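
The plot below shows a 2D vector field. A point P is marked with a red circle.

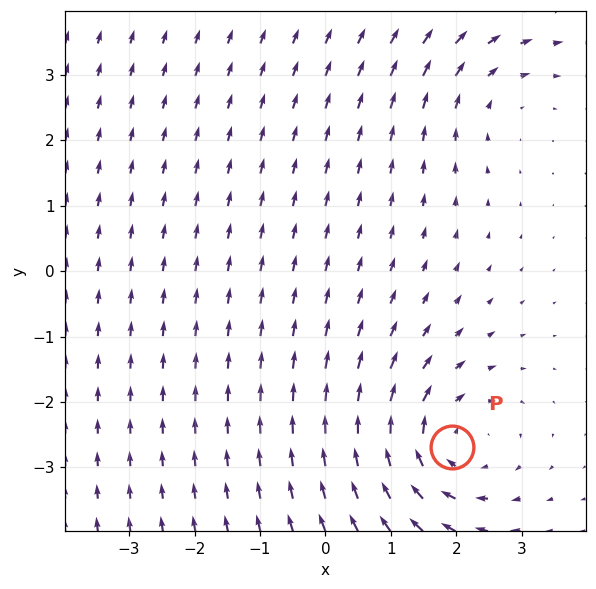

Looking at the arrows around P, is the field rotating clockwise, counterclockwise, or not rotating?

clockwise

Near P at (1.9, -2.7) the arrows circulate clockwise. The curl (z-component) there is about -4; negative curl means clockwise rotation.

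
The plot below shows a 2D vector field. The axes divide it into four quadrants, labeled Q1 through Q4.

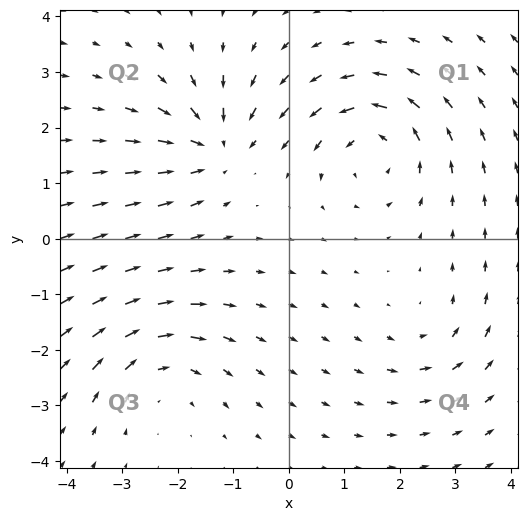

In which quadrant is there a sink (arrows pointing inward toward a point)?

The sink sits at approximately (-1.3, 1.7), which lies in quadrant Q2. The divergence there is about -5, negative as expected for a sink.

Q2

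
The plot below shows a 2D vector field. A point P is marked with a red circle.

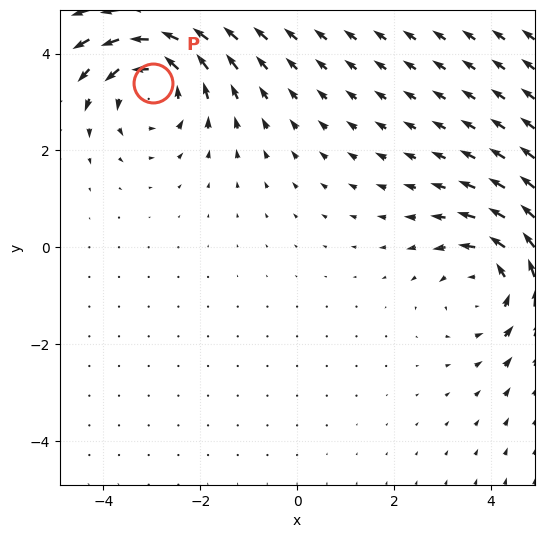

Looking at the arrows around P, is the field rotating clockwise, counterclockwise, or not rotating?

Near P at (-3.0, 3.4) the arrows circulate counterclockwise. The curl (z-component) there is about +4; positive curl means counterclockwise rotation.

counterclockwise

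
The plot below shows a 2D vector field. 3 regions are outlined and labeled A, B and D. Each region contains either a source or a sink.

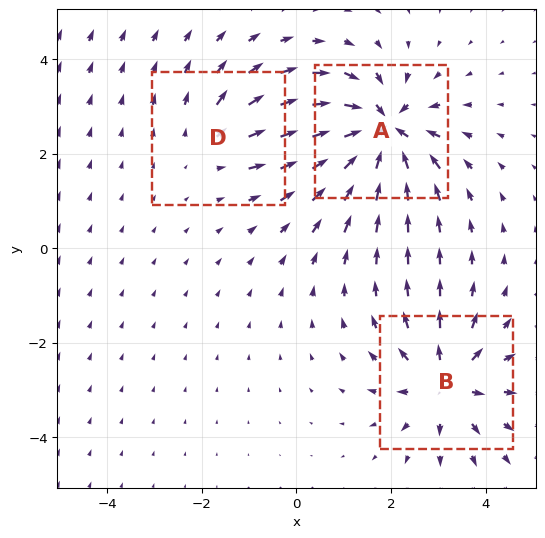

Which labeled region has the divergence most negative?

Divergence at each region's feature centre — A: about -6, B: about +4, D: about +2. Region A is most negative.

A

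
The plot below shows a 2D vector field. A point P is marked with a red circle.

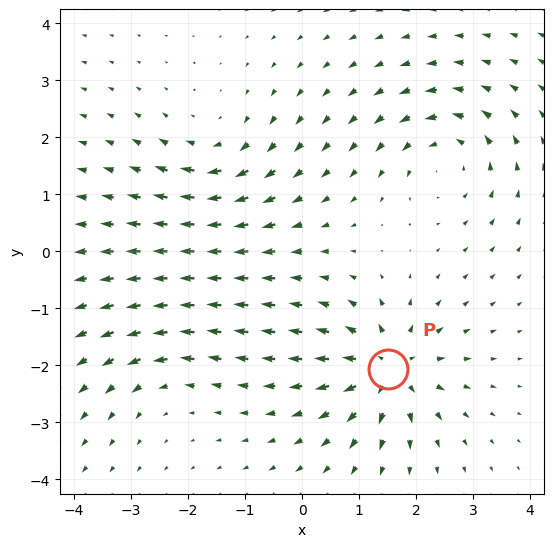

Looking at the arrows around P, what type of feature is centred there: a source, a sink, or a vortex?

At P (1.5, -2.1) the arrows spread outward. Divergence about +6, curl ≈0 — positive divergence with near-zero curl is a source.

source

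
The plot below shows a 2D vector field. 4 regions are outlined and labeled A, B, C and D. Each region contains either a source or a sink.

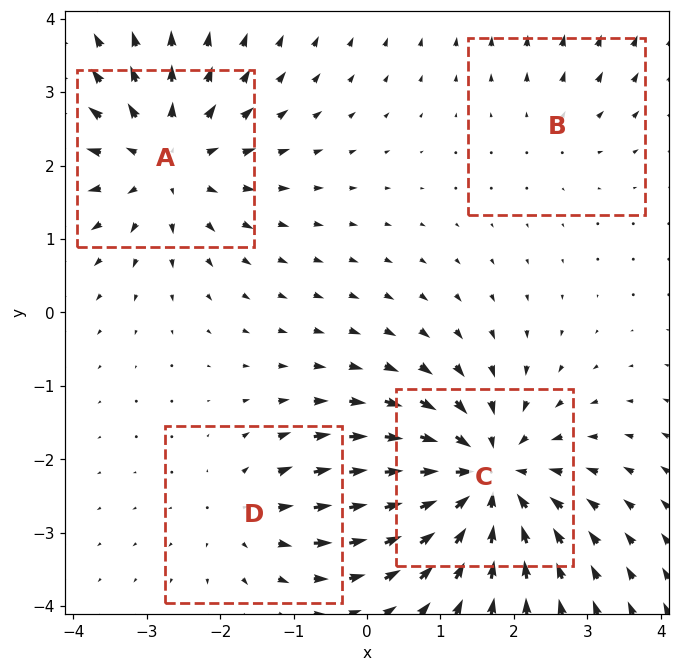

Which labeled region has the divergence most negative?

C

Divergence at each region's feature centre — A: about +5, B: about +2, C: about -7, D: about +3. Region C is most negative.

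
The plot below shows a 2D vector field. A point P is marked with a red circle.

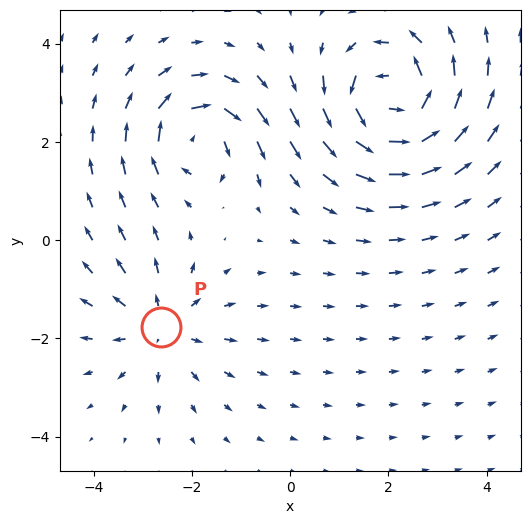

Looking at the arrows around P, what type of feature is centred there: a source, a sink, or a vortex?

source

At P (-2.6, -1.8) the arrows spread outward. Divergence about +3, curl ≈0 — positive divergence with near-zero curl is a source.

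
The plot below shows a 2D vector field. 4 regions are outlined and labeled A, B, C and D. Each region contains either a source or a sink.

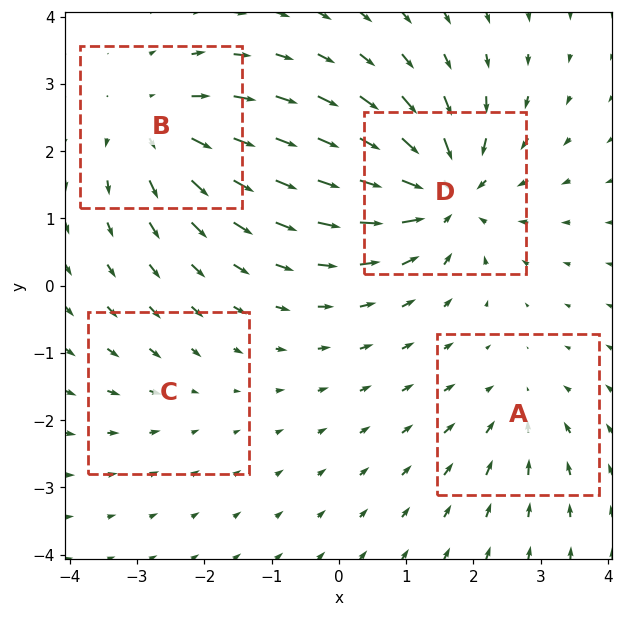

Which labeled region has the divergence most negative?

D

Divergence at each region's feature centre — A: about -4, B: about +6, C: about -2, D: about -8. Region D is most negative.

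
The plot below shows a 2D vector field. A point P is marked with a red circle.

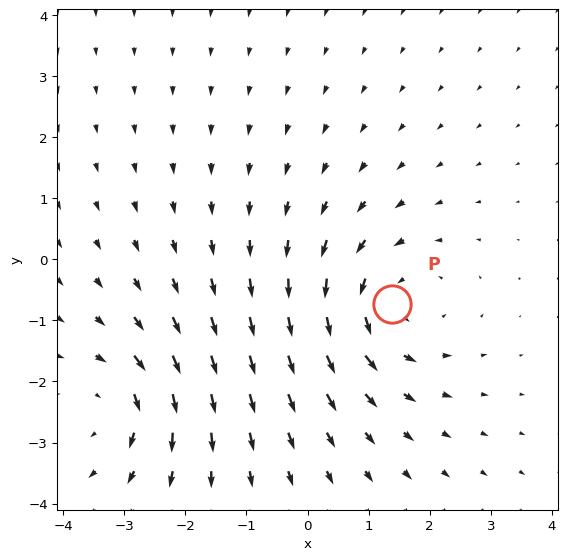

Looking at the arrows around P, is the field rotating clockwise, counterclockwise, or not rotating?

counterclockwise

Near P at (1.4, -0.7) the arrows circulate counterclockwise. The curl (z-component) there is about +4; positive curl means counterclockwise rotation.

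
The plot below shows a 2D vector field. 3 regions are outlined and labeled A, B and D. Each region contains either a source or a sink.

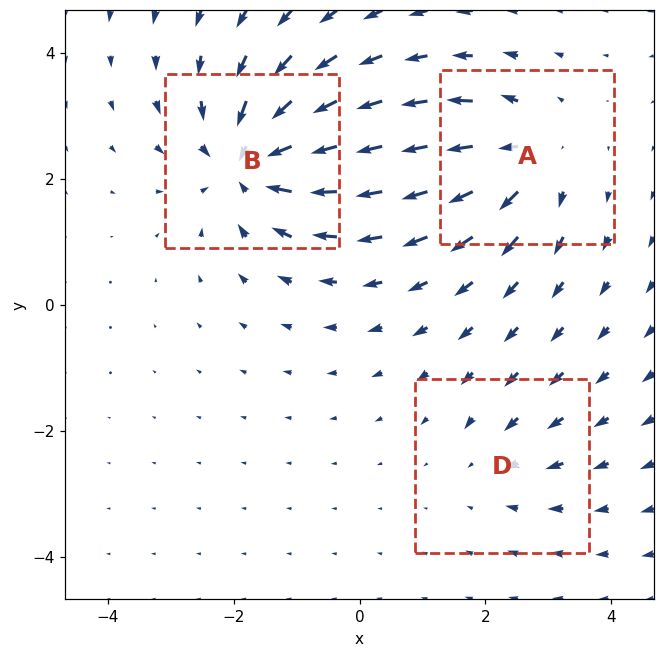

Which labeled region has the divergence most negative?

Divergence at each region's feature centre — A: about +3, B: about -5, D: about -2. Region B is most negative.

B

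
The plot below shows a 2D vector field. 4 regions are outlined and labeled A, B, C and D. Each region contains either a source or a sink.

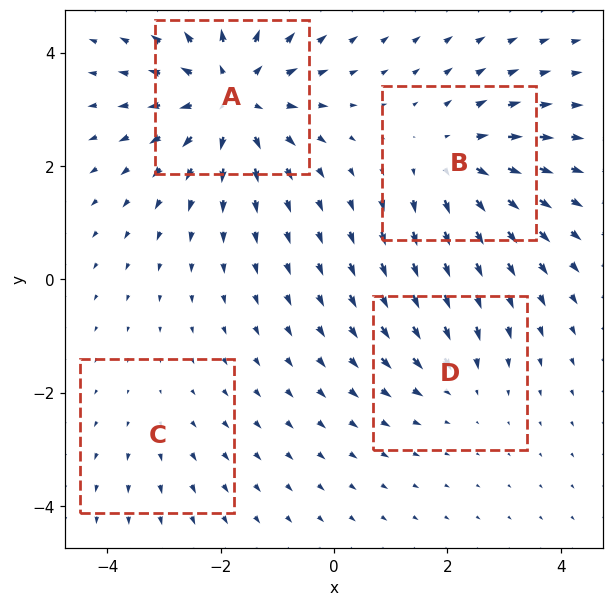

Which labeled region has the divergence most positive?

A

Divergence at each region's feature centre — A: about +7, B: about +4, C: about +2, D: about -3. Region A is most positive.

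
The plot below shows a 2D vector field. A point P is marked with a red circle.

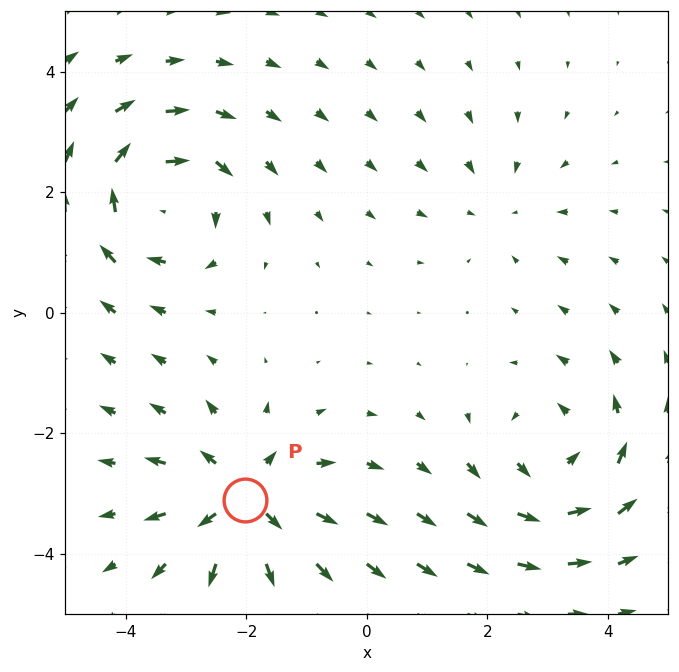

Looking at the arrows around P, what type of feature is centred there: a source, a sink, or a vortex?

At P (-2.0, -3.1) the arrows spread outward. Divergence about +6, curl ≈0 — positive divergence with near-zero curl is a source.

source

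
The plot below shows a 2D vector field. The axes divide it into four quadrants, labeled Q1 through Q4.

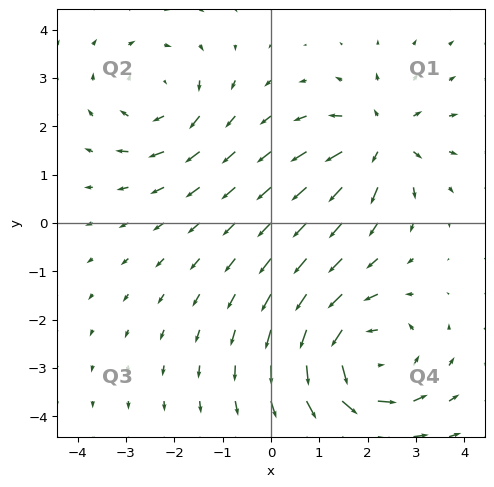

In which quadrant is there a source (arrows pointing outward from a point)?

Q1

The source sits at approximately (2.3, 1.7), which lies in quadrant Q1. The divergence there is about +3, positive as expected for a source.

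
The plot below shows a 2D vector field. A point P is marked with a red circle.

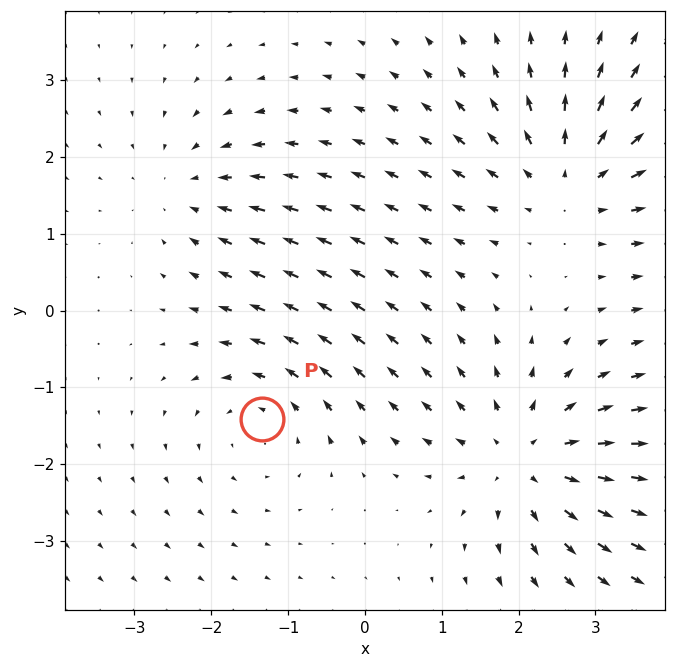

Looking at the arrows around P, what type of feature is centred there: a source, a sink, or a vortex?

vortex

At P (-1.3, -1.4) the arrows circulate counterclockwise. Divergence ≈0, curl about +3 — near-zero divergence with nonzero curl is a vortex.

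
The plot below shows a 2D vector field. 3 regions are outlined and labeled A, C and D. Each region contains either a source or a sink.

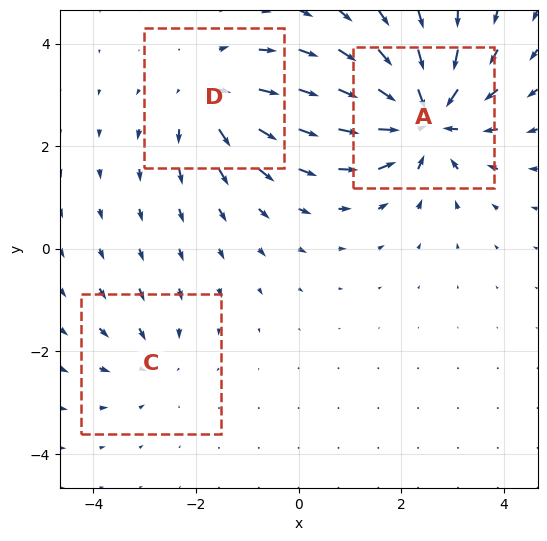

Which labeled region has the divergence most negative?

Divergence at each region's feature centre — A: about -6, C: about -2, D: about +3. Region A is most negative.

A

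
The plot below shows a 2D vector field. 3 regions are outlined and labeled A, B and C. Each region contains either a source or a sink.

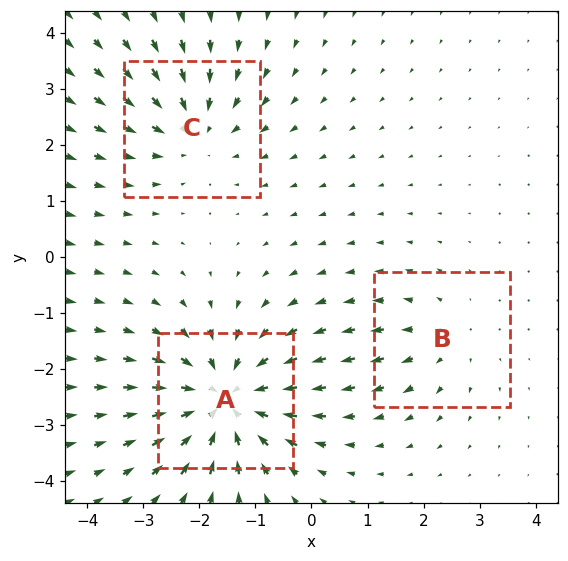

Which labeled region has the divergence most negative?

Divergence at each region's feature centre — A: about -5, B: about +2, C: about -3. Region A is most negative.

A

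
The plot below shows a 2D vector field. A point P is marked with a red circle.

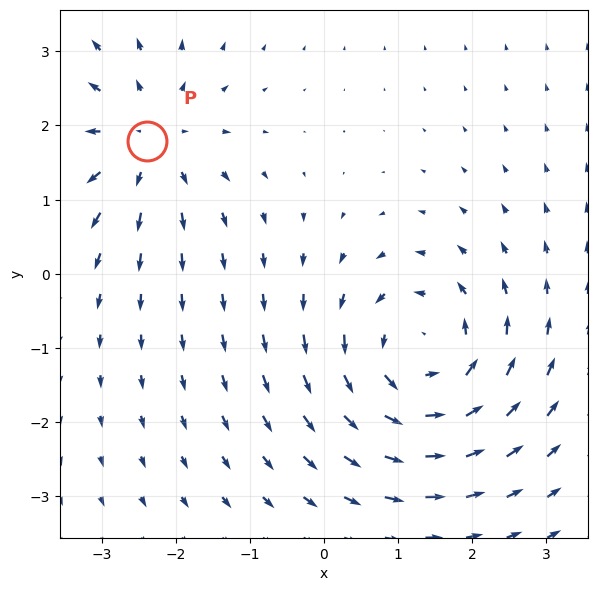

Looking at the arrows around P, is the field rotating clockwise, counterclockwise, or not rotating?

not rotating

Near P at (-2.4, 1.8) the arrows show no circulation. The curl there is ≈0.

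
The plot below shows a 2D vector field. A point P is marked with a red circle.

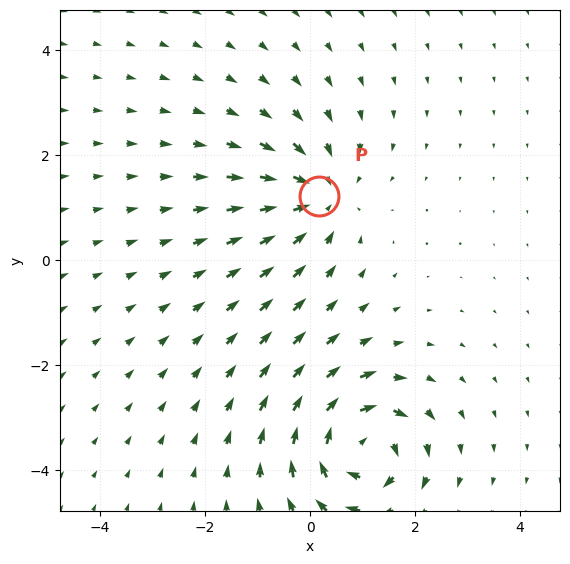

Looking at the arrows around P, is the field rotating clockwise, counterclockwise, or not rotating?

not rotating

Near P at (0.2, 1.2) the arrows show no circulation. The curl there is ≈0.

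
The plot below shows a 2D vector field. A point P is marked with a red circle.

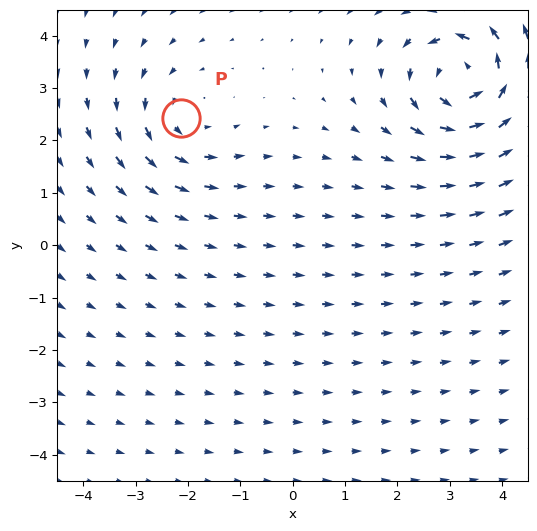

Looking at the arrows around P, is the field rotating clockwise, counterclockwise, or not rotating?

counterclockwise

Near P at (-2.1, 2.4) the arrows circulate counterclockwise. The curl (z-component) there is about +2; positive curl means counterclockwise rotation.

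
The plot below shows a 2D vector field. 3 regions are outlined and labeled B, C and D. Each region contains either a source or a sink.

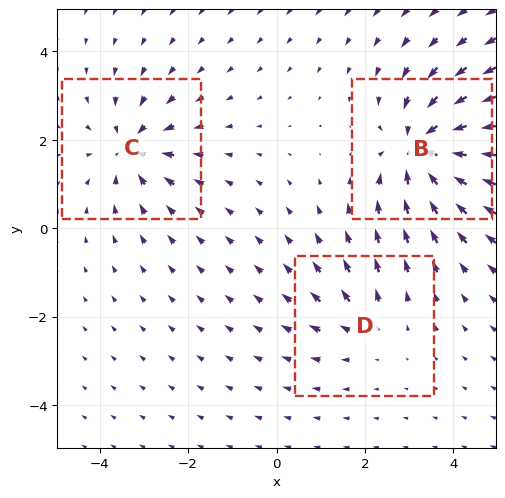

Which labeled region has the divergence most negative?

Divergence at each region's feature centre — B: about -5, C: about -4, D: about +2. Region B is most negative.

B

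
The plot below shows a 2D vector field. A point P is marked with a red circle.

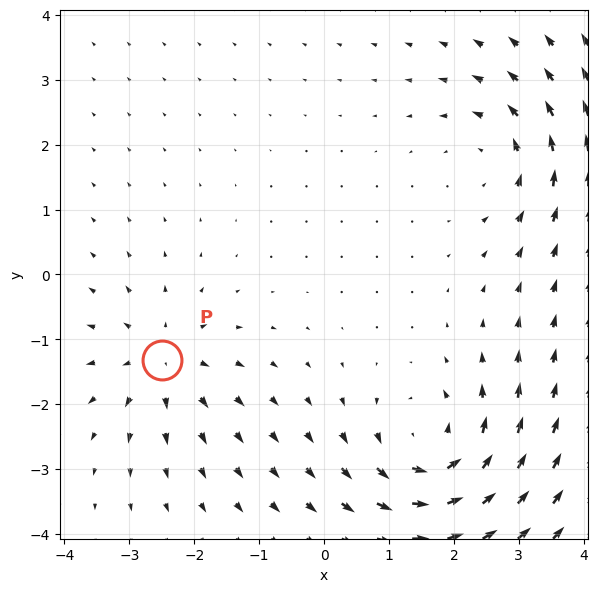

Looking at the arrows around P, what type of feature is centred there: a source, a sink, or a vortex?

At P (-2.5, -1.3) the arrows spread outward. Divergence about +3, curl ≈0 — positive divergence with near-zero curl is a source.

source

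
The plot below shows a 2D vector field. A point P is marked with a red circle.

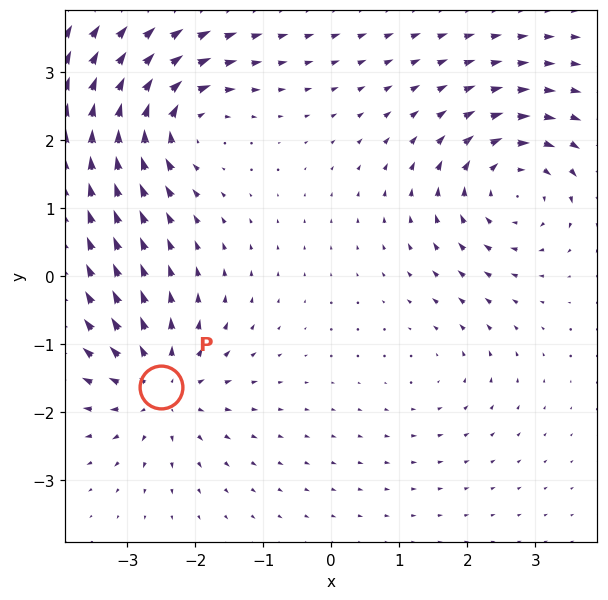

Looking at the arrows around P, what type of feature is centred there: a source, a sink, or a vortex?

source

At P (-2.5, -1.6) the arrows spread outward. Divergence about +6, curl ≈0 — positive divergence with near-zero curl is a source.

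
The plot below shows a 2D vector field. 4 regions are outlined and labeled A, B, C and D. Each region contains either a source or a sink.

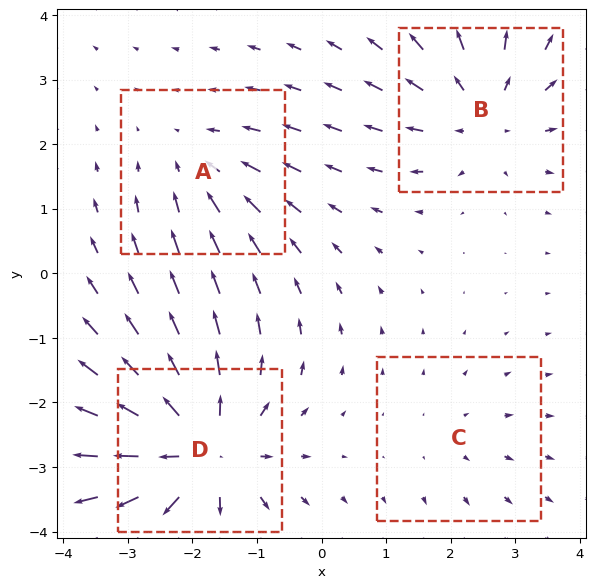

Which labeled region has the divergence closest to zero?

Divergence at each region's feature centre — A: about -3, B: about +4, C: about +2, D: about +6. Region C is closest to zero.

C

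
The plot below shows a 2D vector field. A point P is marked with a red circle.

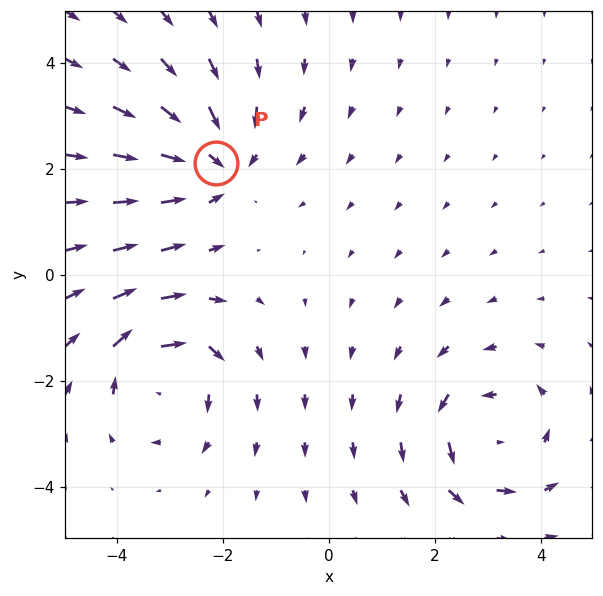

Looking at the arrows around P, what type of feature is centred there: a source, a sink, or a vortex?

sink

At P (-2.1, 2.1) the arrows converge inward. Divergence about -5, curl ≈0 — negative divergence with near-zero curl is a sink.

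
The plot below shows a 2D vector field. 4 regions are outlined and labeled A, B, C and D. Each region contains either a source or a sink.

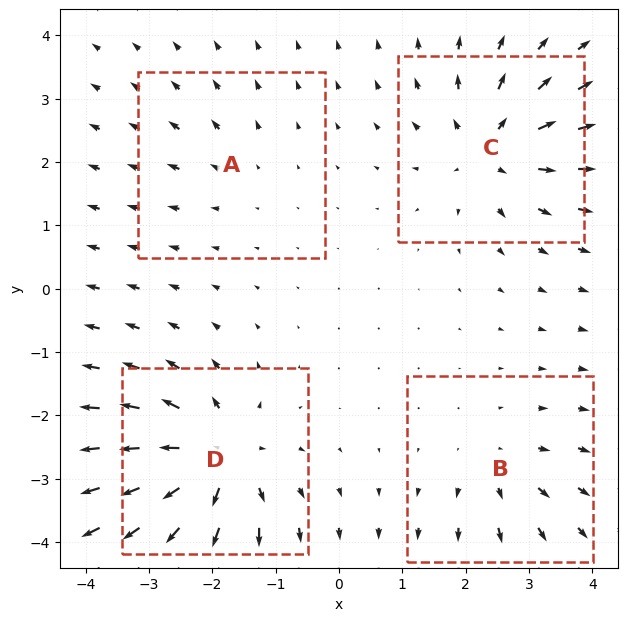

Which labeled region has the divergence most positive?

Divergence at each region's feature centre — A: about +2, B: about +4, C: about +6, D: about +8. Region D is most positive.

D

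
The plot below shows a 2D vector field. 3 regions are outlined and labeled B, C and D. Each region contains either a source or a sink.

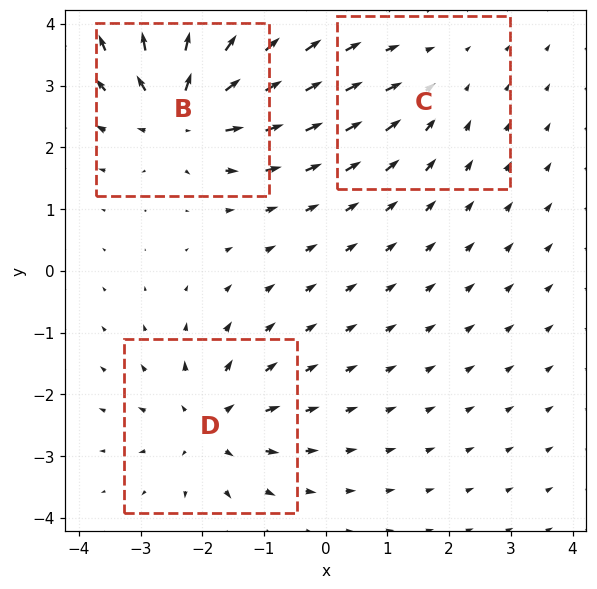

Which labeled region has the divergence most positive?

B

Divergence at each region's feature centre — B: about +5, C: about -2, D: about +4. Region B is most positive.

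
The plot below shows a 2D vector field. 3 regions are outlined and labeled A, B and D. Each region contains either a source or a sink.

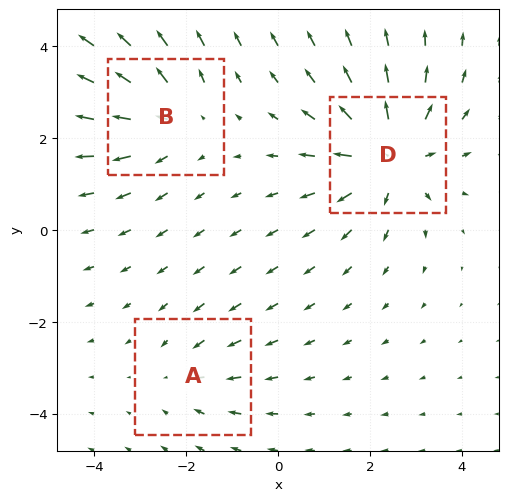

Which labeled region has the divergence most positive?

D

Divergence at each region's feature centre — A: about -2, B: about +3, D: about +4. Region D is most positive.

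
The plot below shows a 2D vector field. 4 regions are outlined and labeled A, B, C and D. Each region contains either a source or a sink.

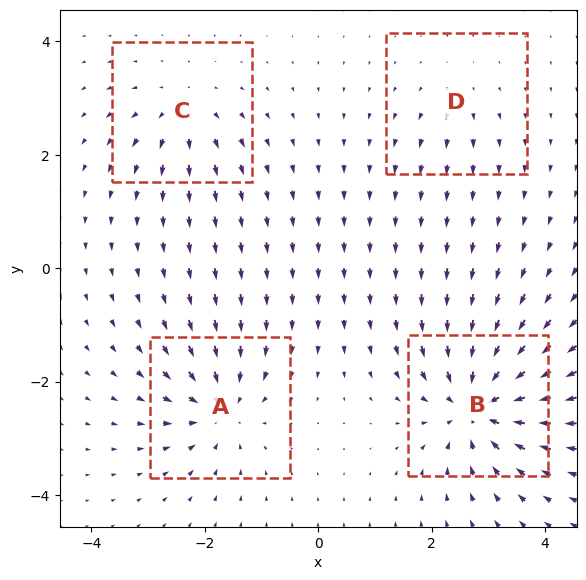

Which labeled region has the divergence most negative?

B

Divergence at each region's feature centre — A: about -6, B: about -8, C: about +4, D: about +2. Region B is most negative.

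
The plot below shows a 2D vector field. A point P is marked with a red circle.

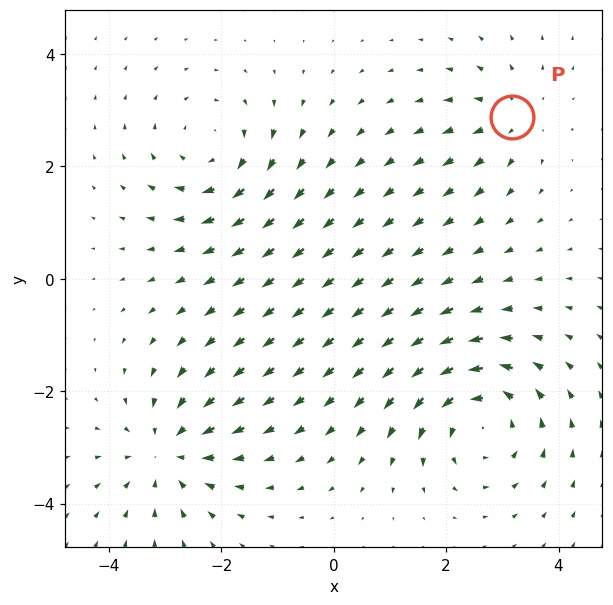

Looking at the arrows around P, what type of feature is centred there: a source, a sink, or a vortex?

At P (3.2, 2.9) the arrows spread outward. Divergence about +3, curl ≈0 — positive divergence with near-zero curl is a source.

source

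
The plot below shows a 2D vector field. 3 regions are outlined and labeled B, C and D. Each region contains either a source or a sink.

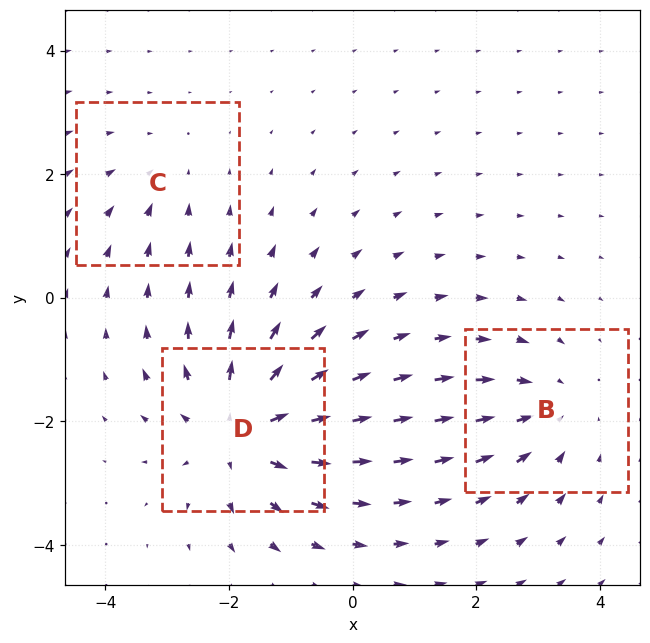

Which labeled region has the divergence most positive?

D

Divergence at each region's feature centre — B: about -3, C: about -2, D: about +5. Region D is most positive.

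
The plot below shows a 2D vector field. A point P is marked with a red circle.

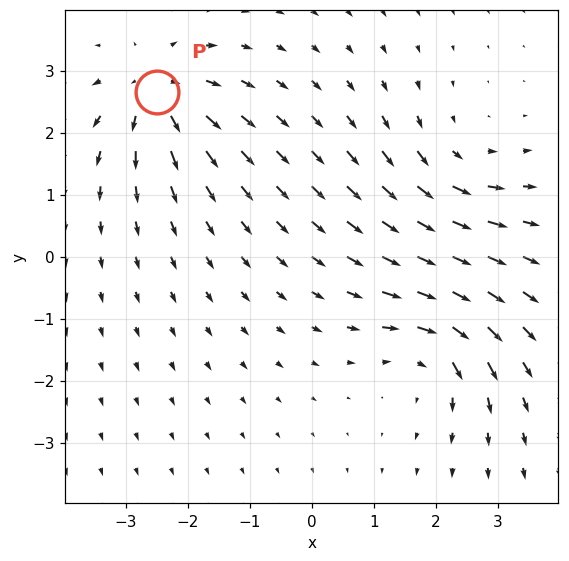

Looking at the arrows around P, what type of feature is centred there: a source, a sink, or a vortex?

source

At P (-2.5, 2.7) the arrows spread outward. Divergence about +5, curl ≈0 — positive divergence with near-zero curl is a source.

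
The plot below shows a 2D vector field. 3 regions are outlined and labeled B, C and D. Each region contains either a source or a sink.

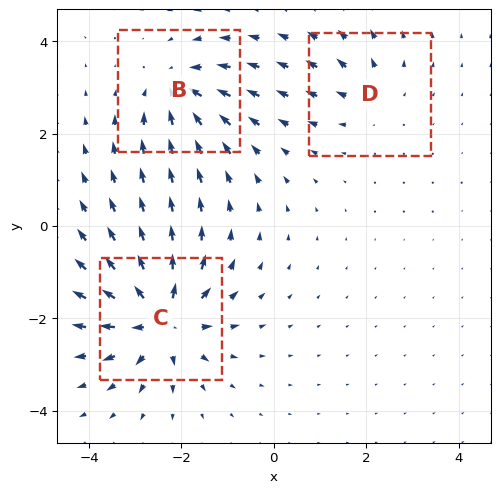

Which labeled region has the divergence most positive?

Divergence at each region's feature centre — B: about -4, C: about +6, D: about +2. Region C is most positive.

C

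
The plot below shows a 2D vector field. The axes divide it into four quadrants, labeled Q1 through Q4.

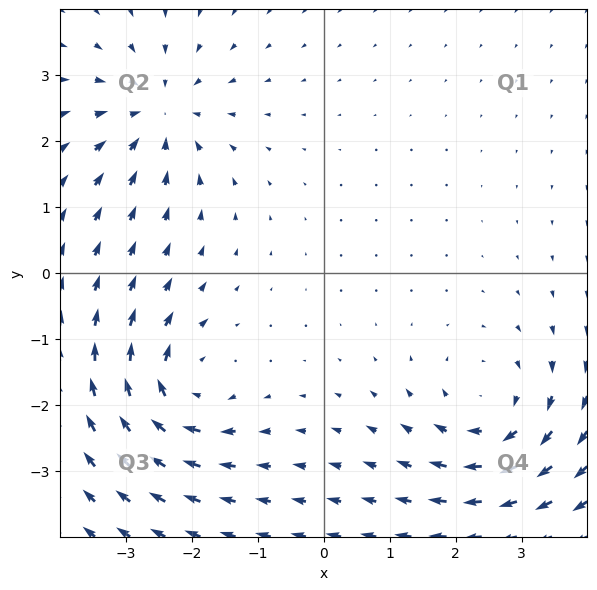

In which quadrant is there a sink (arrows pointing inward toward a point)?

The sink sits at approximately (-2.5, 2.4), which lies in quadrant Q2. The divergence there is about -5, negative as expected for a sink.

Q2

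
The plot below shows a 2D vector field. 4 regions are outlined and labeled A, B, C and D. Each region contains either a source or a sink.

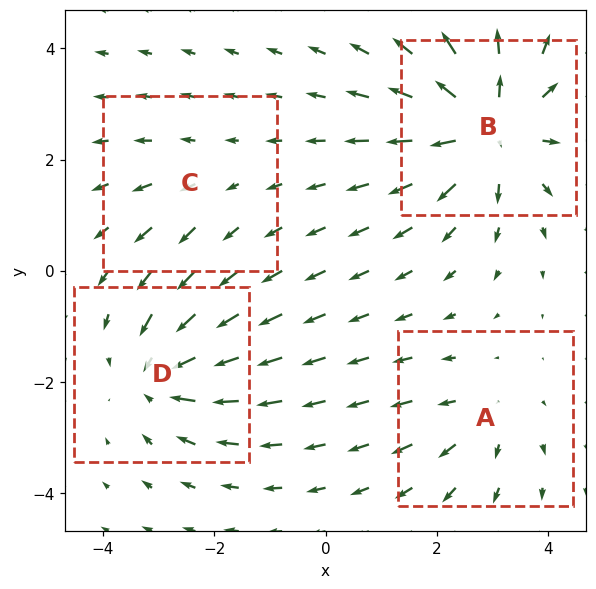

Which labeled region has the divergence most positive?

Divergence at each region's feature centre — A: about +3, B: about +7, C: about +2, D: about -5. Region B is most positive.

B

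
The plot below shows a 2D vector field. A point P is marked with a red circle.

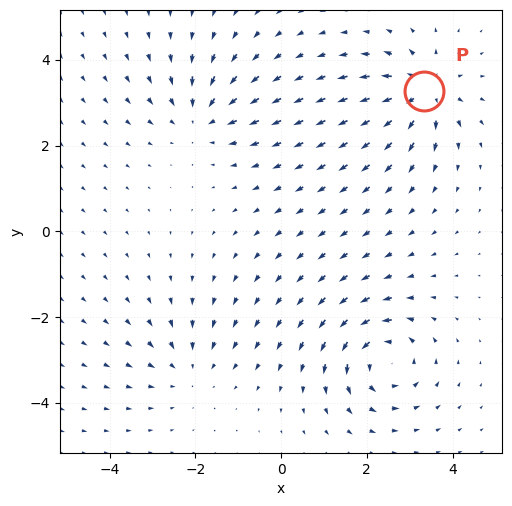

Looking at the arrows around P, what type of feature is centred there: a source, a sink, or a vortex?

source

At P (3.3, 3.3) the arrows spread outward. Divergence about +5, curl ≈0 — positive divergence with near-zero curl is a source.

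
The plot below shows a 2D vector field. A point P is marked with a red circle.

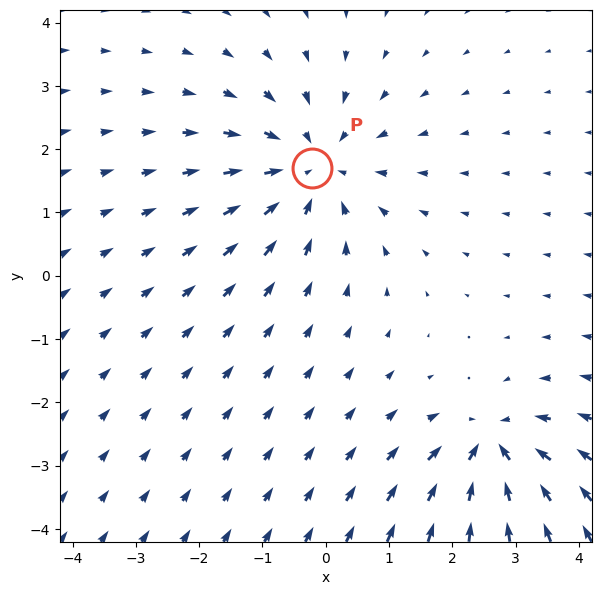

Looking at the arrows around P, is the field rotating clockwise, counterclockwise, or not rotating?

Near P at (-0.2, 1.7) the arrows show no circulation. The curl there is ≈0.

not rotating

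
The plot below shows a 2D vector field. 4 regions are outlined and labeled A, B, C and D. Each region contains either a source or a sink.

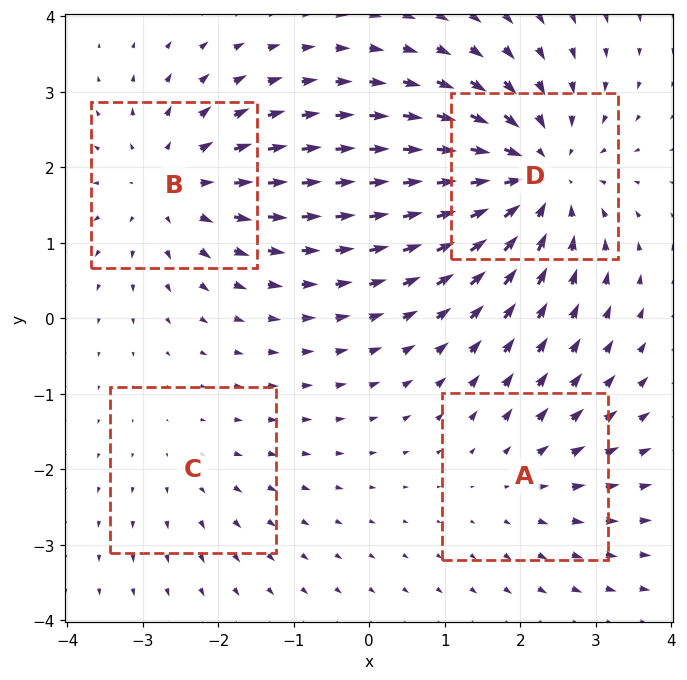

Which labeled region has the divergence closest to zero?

C

Divergence at each region's feature centre — A: about +3, B: about +5, C: about +2, D: about -6. Region C is closest to zero.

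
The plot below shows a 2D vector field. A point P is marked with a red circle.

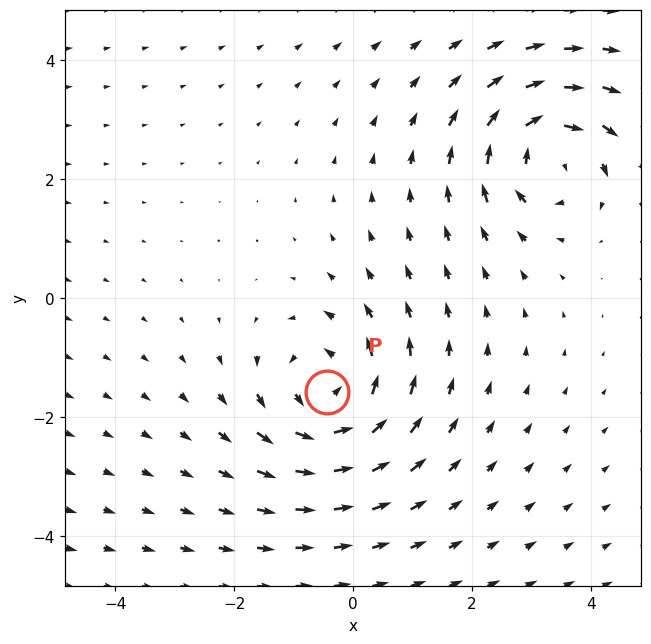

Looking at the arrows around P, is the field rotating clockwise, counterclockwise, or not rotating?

counterclockwise

Near P at (-0.4, -1.6) the arrows circulate counterclockwise. The curl (z-component) there is about +5; positive curl means counterclockwise rotation.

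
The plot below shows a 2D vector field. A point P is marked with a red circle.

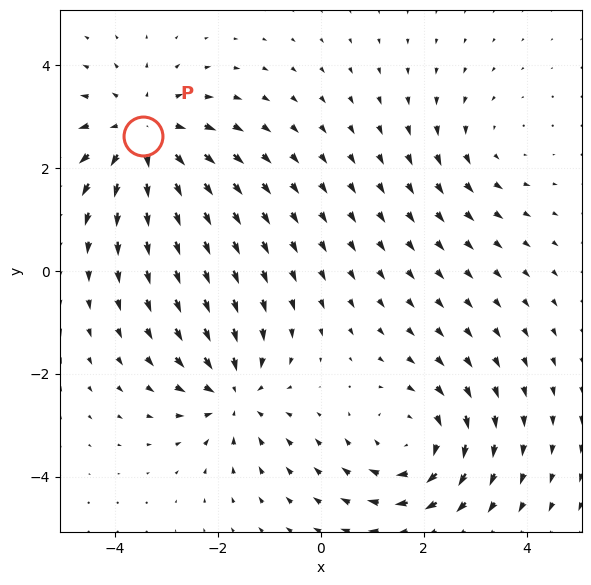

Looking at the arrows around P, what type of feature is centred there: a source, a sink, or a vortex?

source

At P (-3.4, 2.6) the arrows spread outward. Divergence about +4, curl ≈0 — positive divergence with near-zero curl is a source.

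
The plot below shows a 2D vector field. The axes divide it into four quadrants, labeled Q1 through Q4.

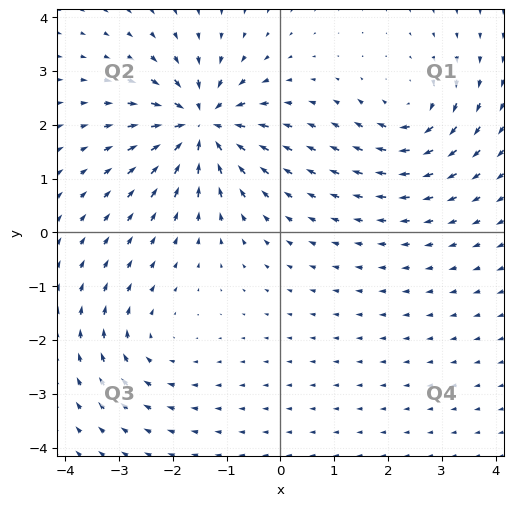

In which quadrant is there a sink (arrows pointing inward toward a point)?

Q2

The sink sits at approximately (-1.5, 2.0), which lies in quadrant Q2. The divergence there is about -7, negative as expected for a sink.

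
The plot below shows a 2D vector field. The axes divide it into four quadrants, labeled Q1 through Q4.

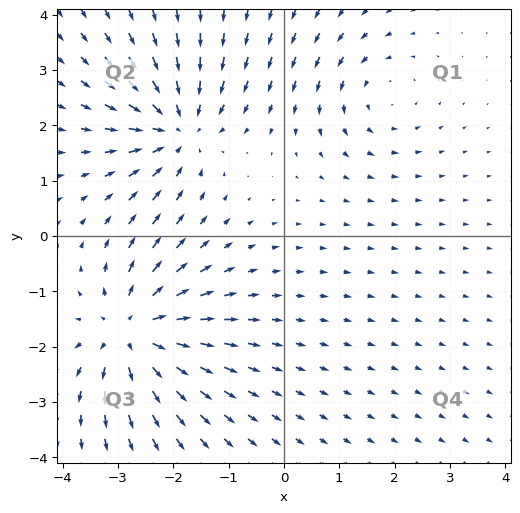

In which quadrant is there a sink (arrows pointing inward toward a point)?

The sink sits at approximately (-1.9, 1.9), which lies in quadrant Q2. The divergence there is about -4, negative as expected for a sink.

Q2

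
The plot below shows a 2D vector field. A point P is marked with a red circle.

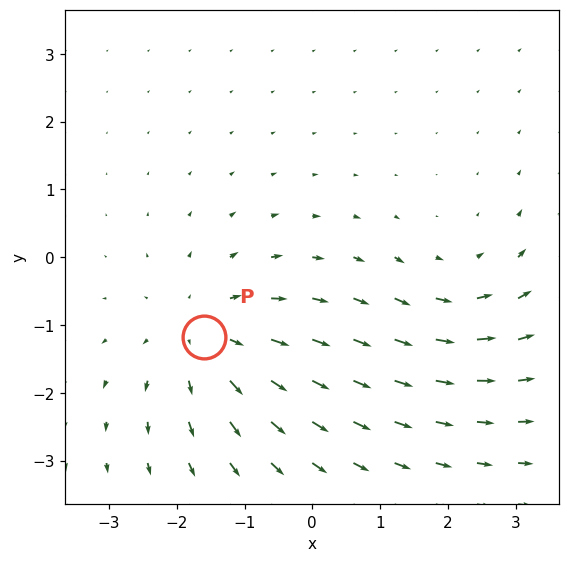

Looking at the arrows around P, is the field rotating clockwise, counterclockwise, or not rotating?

not rotating

Near P at (-1.6, -1.2) the arrows show no circulation. The curl there is ≈0.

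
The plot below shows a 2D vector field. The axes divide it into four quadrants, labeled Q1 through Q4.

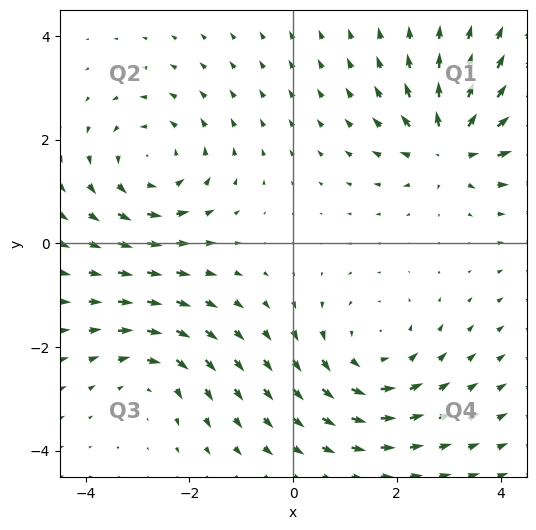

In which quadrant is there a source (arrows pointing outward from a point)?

Q1

The source sits at approximately (3.0, 1.9), which lies in quadrant Q1. The divergence there is about +6, positive as expected for a source.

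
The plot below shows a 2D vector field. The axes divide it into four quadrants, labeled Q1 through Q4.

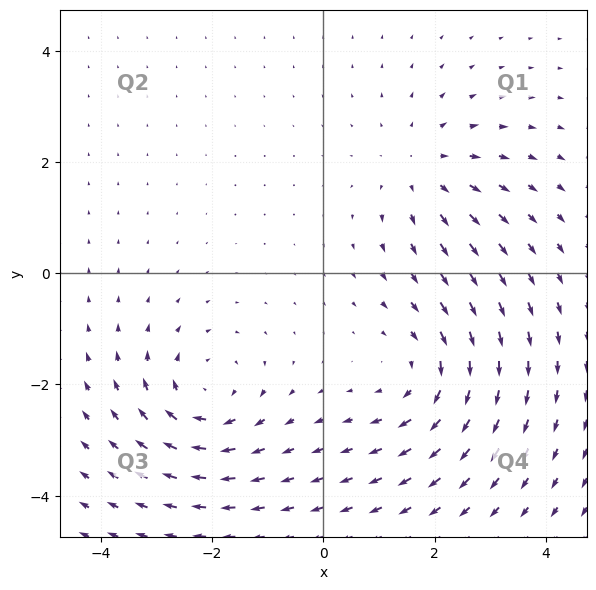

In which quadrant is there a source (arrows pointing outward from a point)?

Q1

The source sits at approximately (1.8, 1.9), which lies in quadrant Q1. The divergence there is about +3, positive as expected for a source.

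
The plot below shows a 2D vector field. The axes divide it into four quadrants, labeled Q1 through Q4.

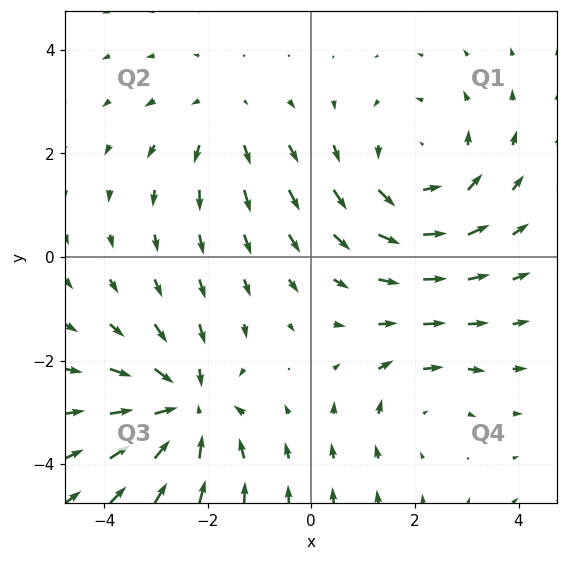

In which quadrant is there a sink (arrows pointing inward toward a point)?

Q3

The sink sits at approximately (-2.4, -2.9), which lies in quadrant Q3. The divergence there is about -5, negative as expected for a sink.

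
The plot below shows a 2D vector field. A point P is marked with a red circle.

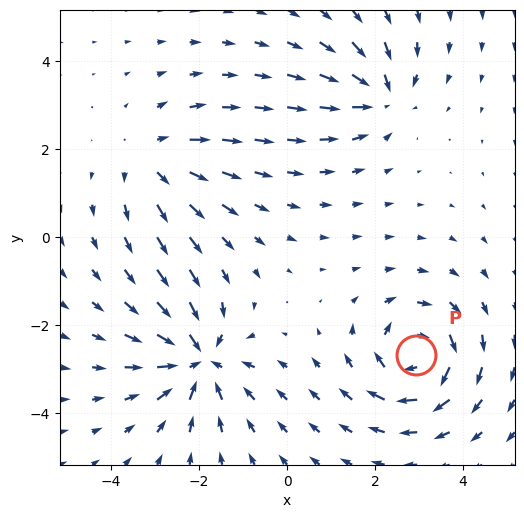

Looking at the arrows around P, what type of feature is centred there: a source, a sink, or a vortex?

vortex

At P (2.9, -2.7) the arrows circulate clockwise. Divergence ≈0, curl about -5 — near-zero divergence with nonzero curl is a vortex.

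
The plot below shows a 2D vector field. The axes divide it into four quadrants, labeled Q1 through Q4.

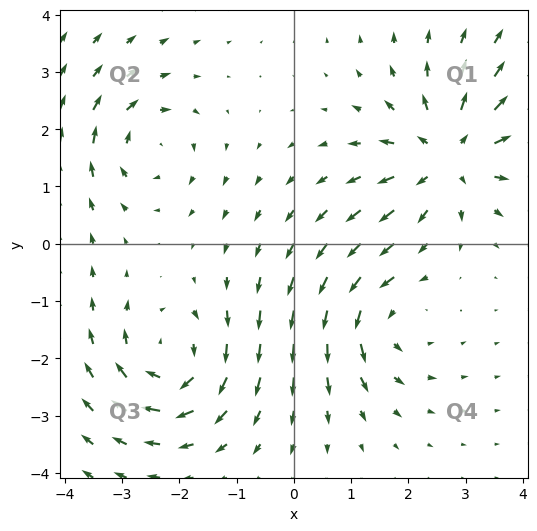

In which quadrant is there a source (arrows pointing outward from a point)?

Q1

The source sits at approximately (2.7, 1.5), which lies in quadrant Q1. The divergence there is about +5, positive as expected for a source.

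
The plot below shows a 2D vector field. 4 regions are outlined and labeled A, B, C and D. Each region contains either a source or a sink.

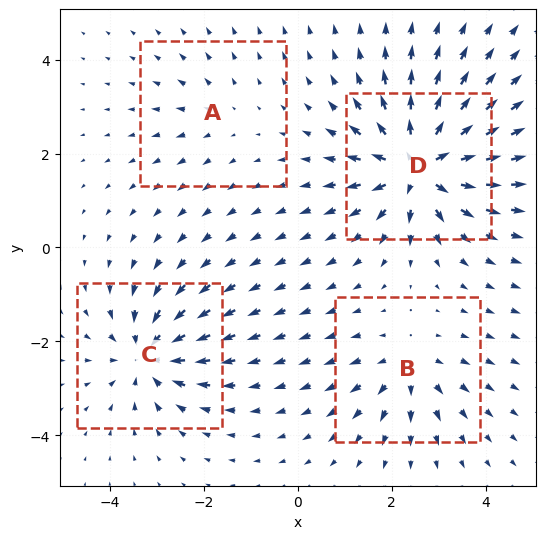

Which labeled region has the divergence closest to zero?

Divergence at each region's feature centre — A: about +2, B: about +4, C: about -6, D: about +8. Region A is closest to zero.

A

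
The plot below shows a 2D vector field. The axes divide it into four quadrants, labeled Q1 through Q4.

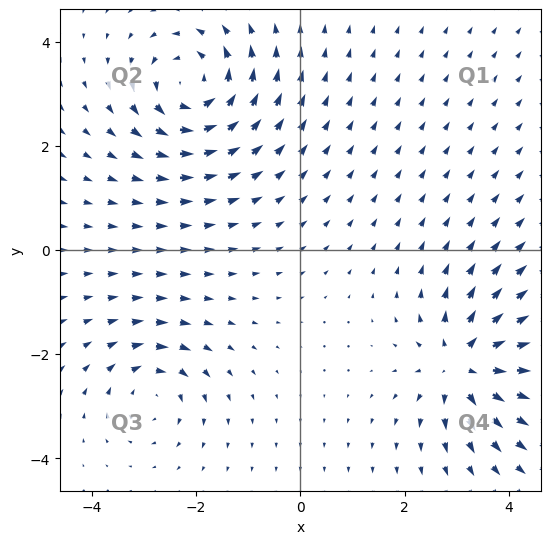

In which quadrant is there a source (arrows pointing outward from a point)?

Q4

The source sits at approximately (3.1, -2.2), which lies in quadrant Q4. The divergence there is about +6, positive as expected for a source.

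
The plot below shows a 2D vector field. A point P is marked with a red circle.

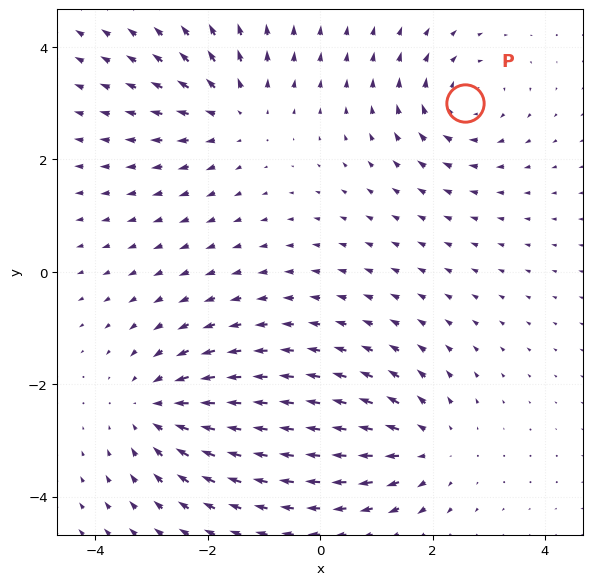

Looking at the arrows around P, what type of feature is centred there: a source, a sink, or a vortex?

At P (2.6, 3.0) the arrows circulate clockwise. Divergence ≈0, curl about -5 — near-zero divergence with nonzero curl is a vortex.

vortex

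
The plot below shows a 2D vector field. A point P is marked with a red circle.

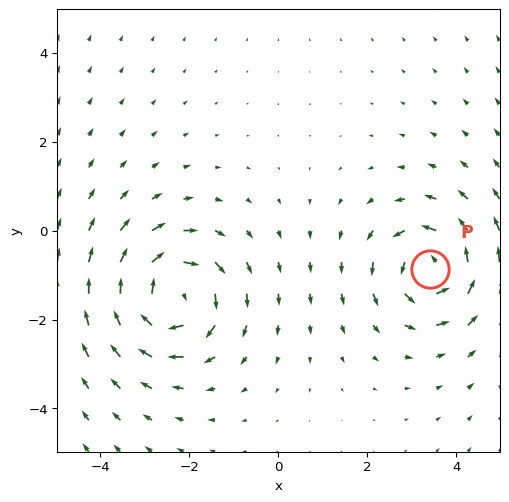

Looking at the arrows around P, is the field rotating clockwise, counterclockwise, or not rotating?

Near P at (3.4, -0.9) the arrows circulate counterclockwise. The curl (z-component) there is about +5; positive curl means counterclockwise rotation.

counterclockwise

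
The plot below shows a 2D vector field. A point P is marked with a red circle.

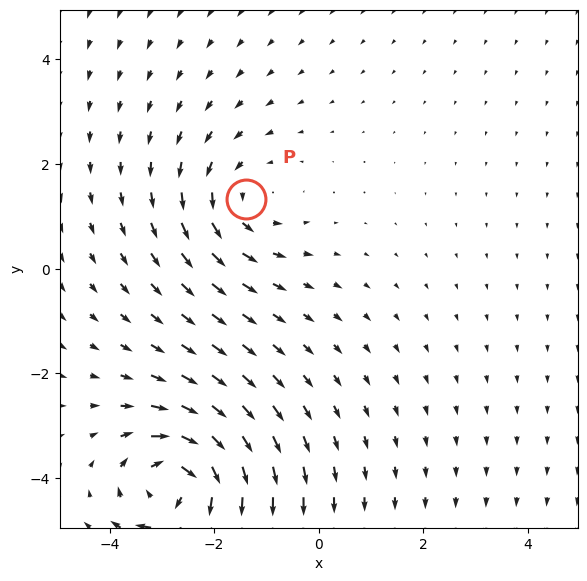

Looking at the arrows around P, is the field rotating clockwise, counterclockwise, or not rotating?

Near P at (-1.4, 1.3) the arrows circulate counterclockwise. The curl (z-component) there is about +3; positive curl means counterclockwise rotation.

counterclockwise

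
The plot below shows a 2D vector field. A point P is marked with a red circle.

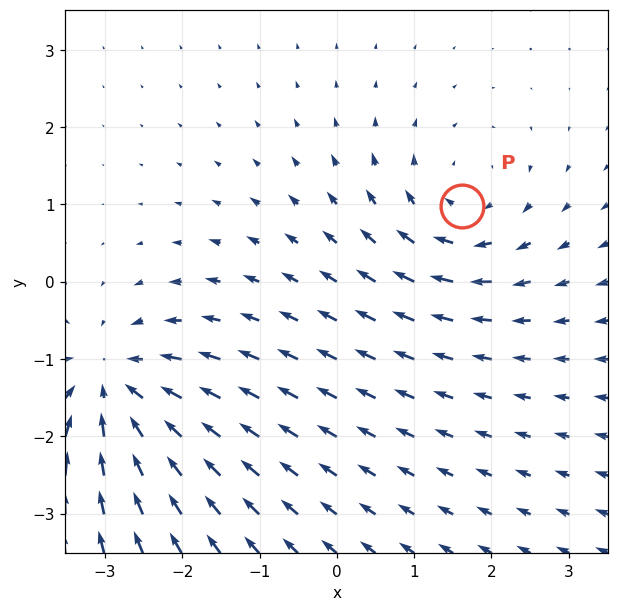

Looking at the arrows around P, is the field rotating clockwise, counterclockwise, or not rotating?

Near P at (1.6, 1.0) the arrows circulate clockwise. The curl (z-component) there is about -4; negative curl means clockwise rotation.

clockwise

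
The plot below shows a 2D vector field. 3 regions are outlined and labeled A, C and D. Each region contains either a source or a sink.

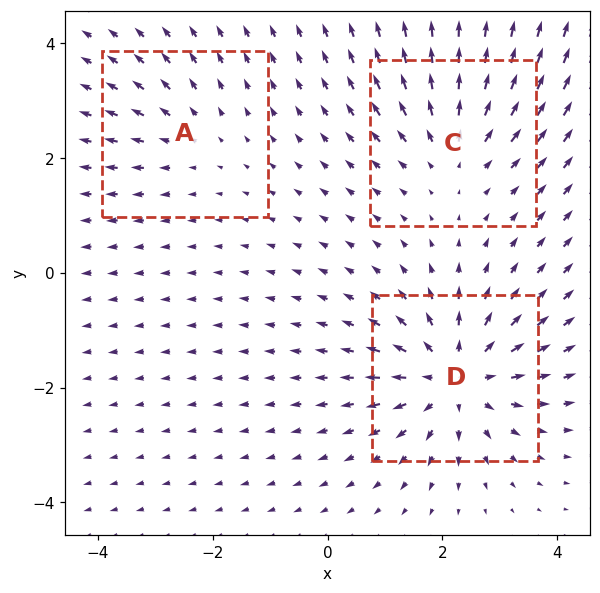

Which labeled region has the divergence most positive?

D

Divergence at each region's feature centre — A: about +2, C: about +3, D: about +5. Region D is most positive.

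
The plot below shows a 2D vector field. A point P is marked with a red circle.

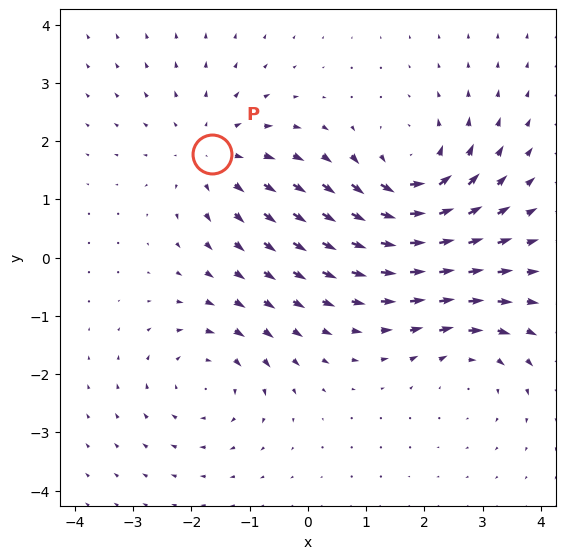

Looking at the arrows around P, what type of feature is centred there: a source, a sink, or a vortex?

source

At P (-1.6, 1.8) the arrows spread outward. Divergence about +3, curl ≈0 — positive divergence with near-zero curl is a source.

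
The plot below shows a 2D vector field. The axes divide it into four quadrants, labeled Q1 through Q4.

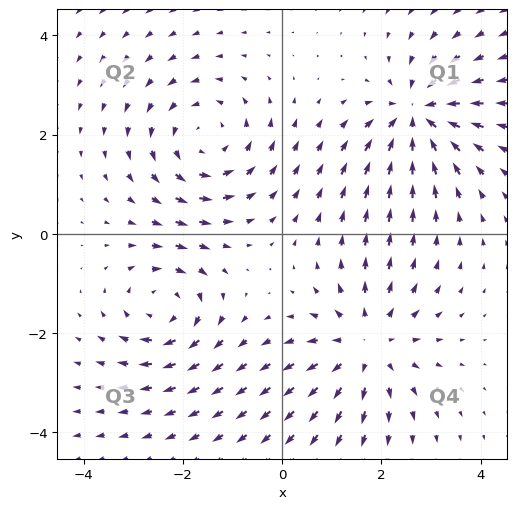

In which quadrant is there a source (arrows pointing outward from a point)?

The source sits at approximately (1.7, -2.2), which lies in quadrant Q4. The divergence there is about +4, positive as expected for a source.

Q4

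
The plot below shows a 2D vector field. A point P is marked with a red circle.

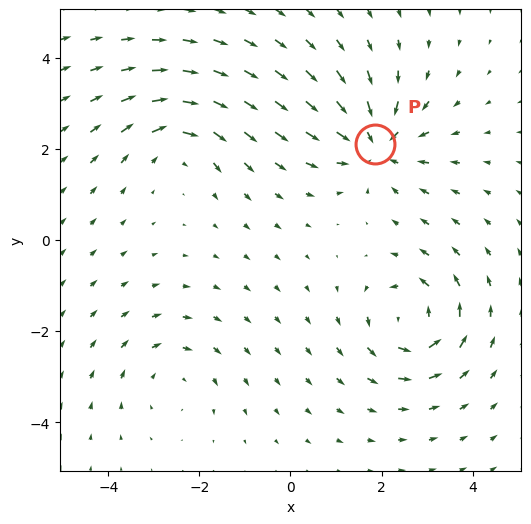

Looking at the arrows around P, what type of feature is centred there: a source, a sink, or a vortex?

At P (1.9, 2.1) the arrows converge inward. Divergence about -4, curl ≈0 — negative divergence with near-zero curl is a sink.

sink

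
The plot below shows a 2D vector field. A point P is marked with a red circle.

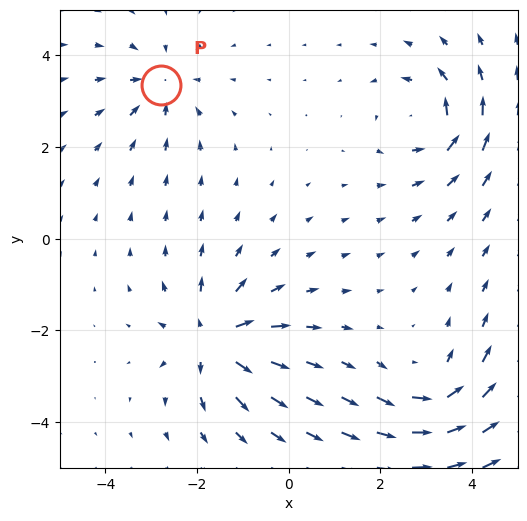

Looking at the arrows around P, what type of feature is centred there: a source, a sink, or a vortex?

At P (-2.8, 3.3) the arrows converge inward. Divergence about -4, curl ≈0 — negative divergence with near-zero curl is a sink.

sink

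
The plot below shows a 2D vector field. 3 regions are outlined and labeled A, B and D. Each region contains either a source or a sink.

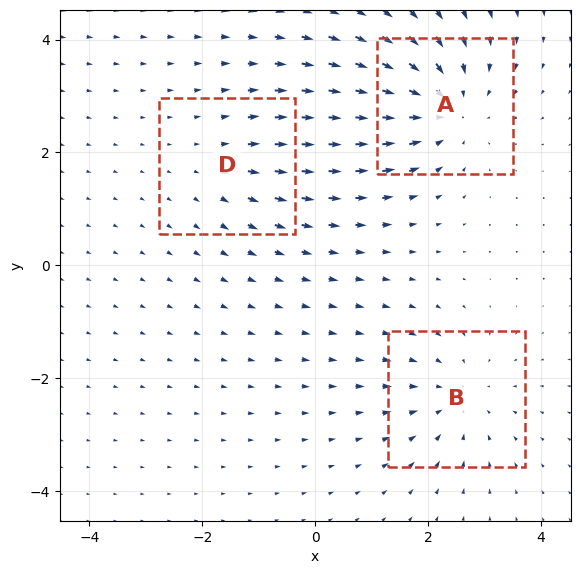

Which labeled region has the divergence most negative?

A

Divergence at each region's feature centre — A: about -4, B: about -3, D: about +2. Region A is most negative.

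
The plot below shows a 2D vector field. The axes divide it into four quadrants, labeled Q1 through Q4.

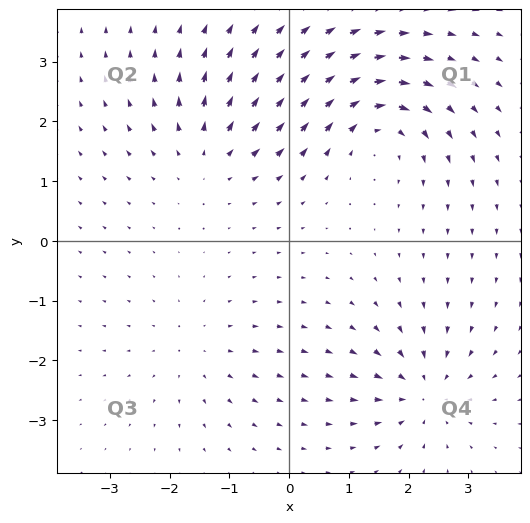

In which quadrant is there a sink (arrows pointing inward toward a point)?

The sink sits at approximately (2.3, -2.5), which lies in quadrant Q4. The divergence there is about -5, negative as expected for a sink.

Q4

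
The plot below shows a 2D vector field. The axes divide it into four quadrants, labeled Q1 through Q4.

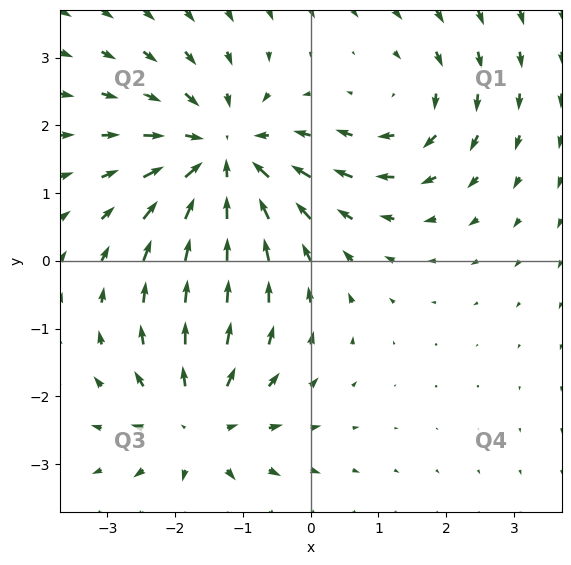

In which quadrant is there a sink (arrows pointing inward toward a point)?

Q2

The sink sits at approximately (-1.3, 1.5), which lies in quadrant Q2. The divergence there is about -5, negative as expected for a sink.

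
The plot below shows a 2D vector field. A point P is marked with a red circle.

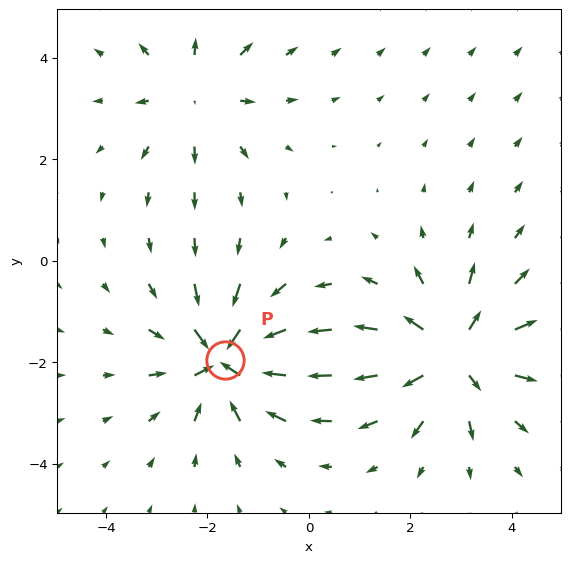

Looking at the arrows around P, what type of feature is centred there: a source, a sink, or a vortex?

At P (-1.7, -1.9) the arrows converge inward. Divergence about -6, curl ≈0 — negative divergence with near-zero curl is a sink.

sink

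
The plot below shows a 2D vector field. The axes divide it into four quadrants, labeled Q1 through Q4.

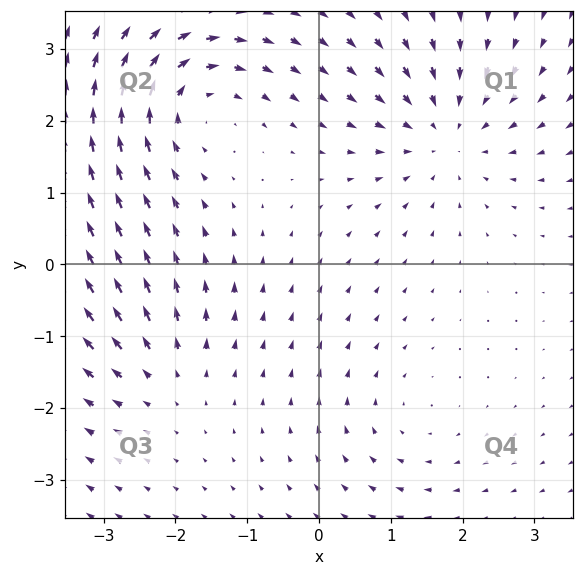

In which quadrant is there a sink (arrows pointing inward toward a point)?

The sink sits at approximately (1.8, 1.8), which lies in quadrant Q1. The divergence there is about -4, negative as expected for a sink.

Q1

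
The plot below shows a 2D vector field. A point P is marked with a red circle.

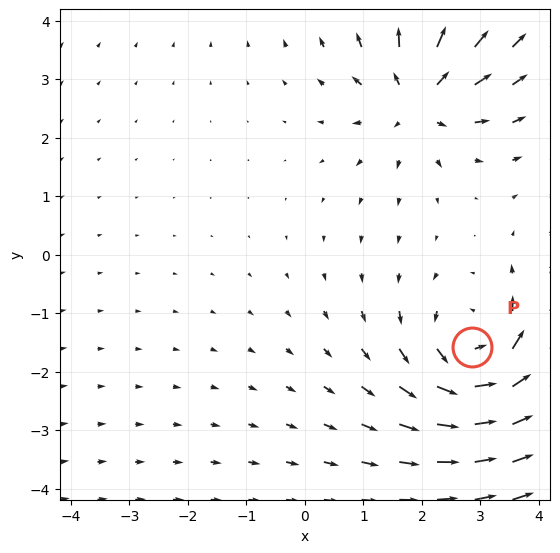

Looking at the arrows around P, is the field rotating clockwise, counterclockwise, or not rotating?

counterclockwise

Near P at (2.9, -1.6) the arrows circulate counterclockwise. The curl (z-component) there is about +4; positive curl means counterclockwise rotation.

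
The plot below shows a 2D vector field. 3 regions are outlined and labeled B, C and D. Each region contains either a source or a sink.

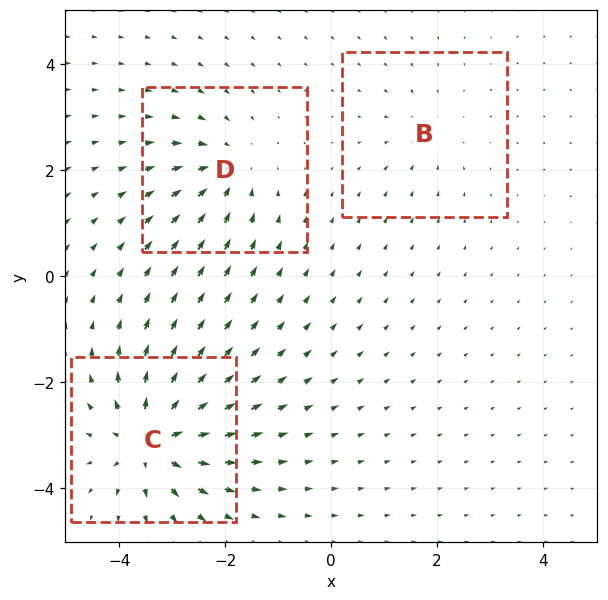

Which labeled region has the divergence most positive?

C

Divergence at each region's feature centre — B: about -2, C: about +6, D: about -4. Region C is most positive.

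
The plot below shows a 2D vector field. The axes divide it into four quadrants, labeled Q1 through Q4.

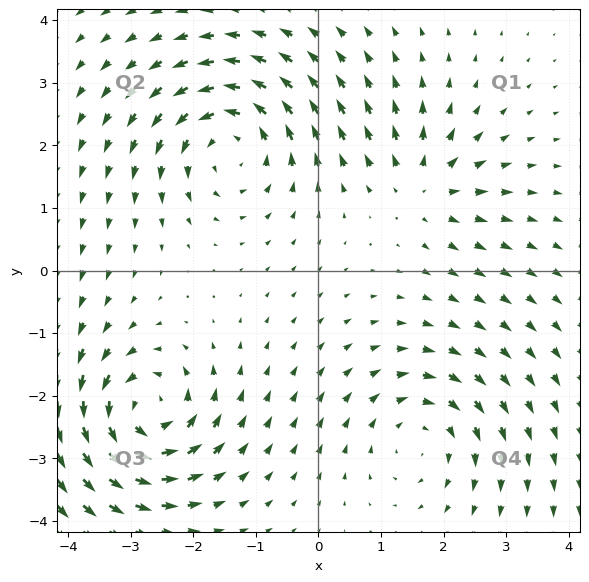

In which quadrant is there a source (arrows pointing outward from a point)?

Q1

The source sits at approximately (1.7, 1.4), which lies in quadrant Q1. The divergence there is about +4, positive as expected for a source.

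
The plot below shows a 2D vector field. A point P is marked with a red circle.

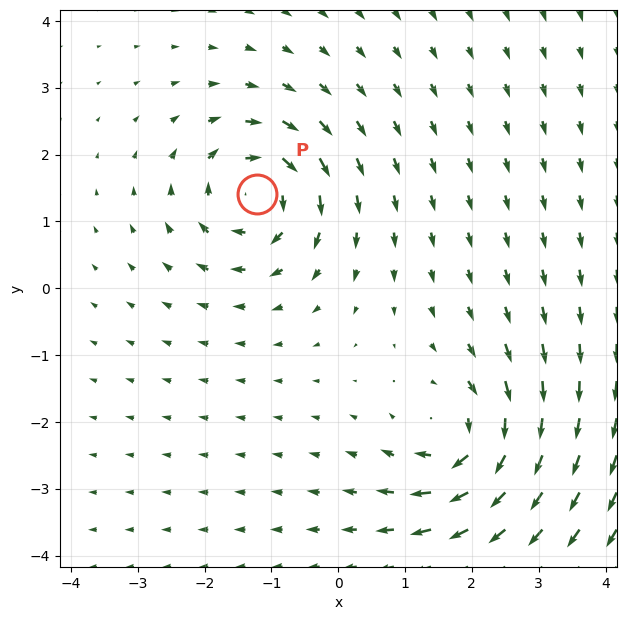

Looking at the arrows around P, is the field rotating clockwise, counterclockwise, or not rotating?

Near P at (-1.2, 1.4) the arrows circulate clockwise. The curl (z-component) there is about -7; negative curl means clockwise rotation.

clockwise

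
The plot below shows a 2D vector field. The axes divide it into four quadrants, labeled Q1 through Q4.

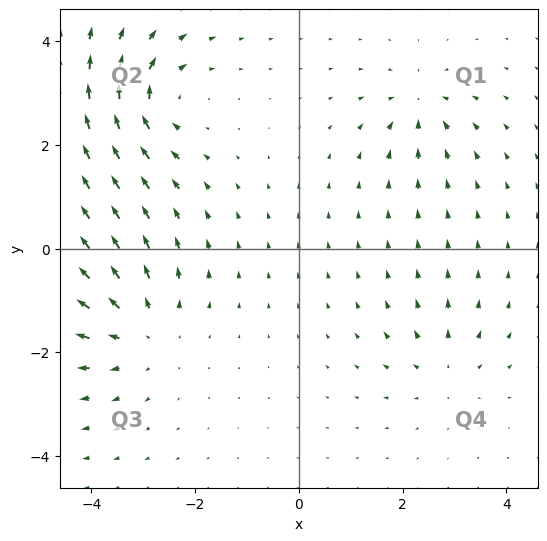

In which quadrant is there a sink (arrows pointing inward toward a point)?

The sink sits at approximately (2.3, 2.7), which lies in quadrant Q1. The divergence there is about -4, negative as expected for a sink.

Q1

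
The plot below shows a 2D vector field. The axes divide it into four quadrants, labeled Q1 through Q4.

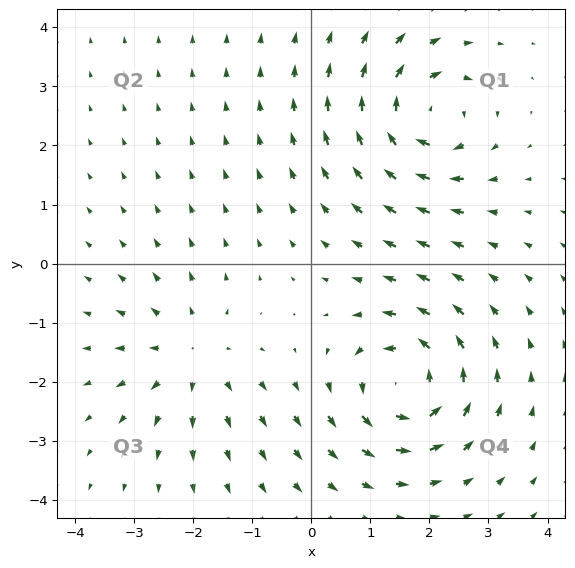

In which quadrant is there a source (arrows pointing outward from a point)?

The source sits at approximately (-2.0, -1.6), which lies in quadrant Q3. The divergence there is about +3, positive as expected for a source.

Q3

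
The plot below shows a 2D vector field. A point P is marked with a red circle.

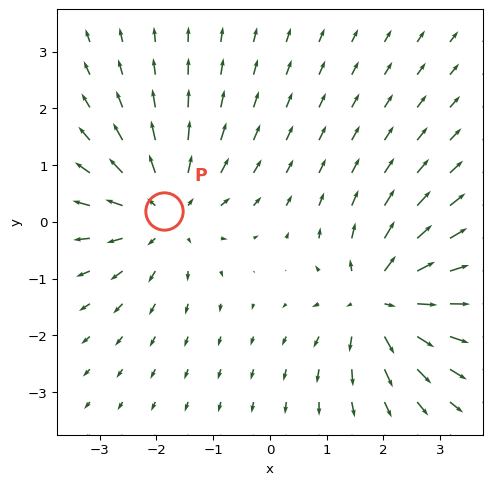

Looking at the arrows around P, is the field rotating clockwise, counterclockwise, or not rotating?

not rotating

Near P at (-1.9, 0.2) the arrows show no circulation. The curl there is ≈0.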